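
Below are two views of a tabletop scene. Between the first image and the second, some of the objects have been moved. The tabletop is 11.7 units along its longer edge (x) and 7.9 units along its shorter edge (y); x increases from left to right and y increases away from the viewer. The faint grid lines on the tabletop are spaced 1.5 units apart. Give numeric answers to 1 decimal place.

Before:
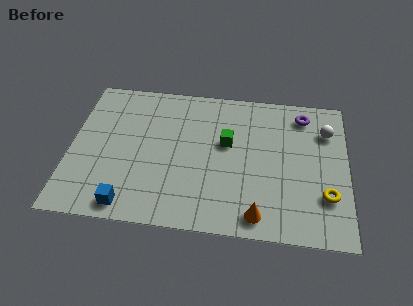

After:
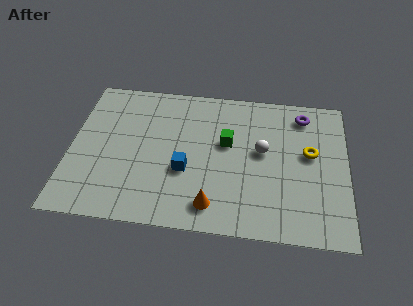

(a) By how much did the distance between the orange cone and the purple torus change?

+0.6

The distance was about 5.9 in the first image and 6.5 in the second, so they moved 0.6 units further apart.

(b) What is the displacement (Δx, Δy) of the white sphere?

(-2.7, -1.4)

The white sphere was at about (10.8, 5.8) and moved to about (8.1, 4.4).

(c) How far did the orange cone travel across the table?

1.9

From (8.0, 1.0) to (6.1, 1.3), the orange cone covered √(1.9² + 0.3²) ≈ 1.9 units.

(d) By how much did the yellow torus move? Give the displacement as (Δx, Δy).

(-0.7, 2.2)

The yellow torus was at about (10.8, 2.3) and moved to about (10.1, 4.5).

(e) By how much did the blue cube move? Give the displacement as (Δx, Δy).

(2.3, 2.1)

The blue cube started near (2.6, 0.9) and ended near (4.9, 3.0).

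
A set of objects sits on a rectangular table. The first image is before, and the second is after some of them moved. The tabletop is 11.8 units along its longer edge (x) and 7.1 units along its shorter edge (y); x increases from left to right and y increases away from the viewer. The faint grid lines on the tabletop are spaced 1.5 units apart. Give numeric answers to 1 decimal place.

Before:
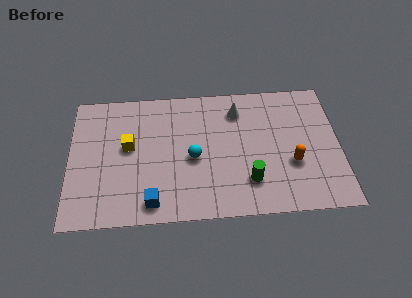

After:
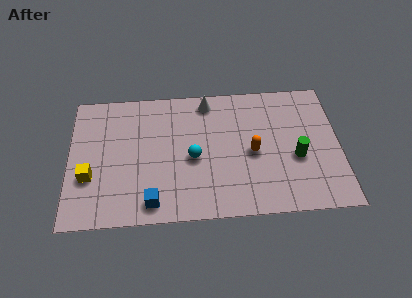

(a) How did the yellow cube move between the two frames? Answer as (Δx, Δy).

(-1.7, -1.5)

From the two frames, the yellow cube sits at roughly (2.6, 4.0) before and (0.9, 2.5) after.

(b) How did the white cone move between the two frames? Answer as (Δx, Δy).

(-1.3, 0.6)

The white cone started near (7.4, 5.6) and ended near (6.1, 6.2).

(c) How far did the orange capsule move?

1.8

From (9.7, 2.6) to (8.0, 3.3), the orange capsule covered √(1.7² + 0.7²) ≈ 1.8 units.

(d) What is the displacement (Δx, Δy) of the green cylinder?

(2.1, 1.1)

The green cylinder was at about (7.8, 1.8) and moved to about (9.9, 2.9).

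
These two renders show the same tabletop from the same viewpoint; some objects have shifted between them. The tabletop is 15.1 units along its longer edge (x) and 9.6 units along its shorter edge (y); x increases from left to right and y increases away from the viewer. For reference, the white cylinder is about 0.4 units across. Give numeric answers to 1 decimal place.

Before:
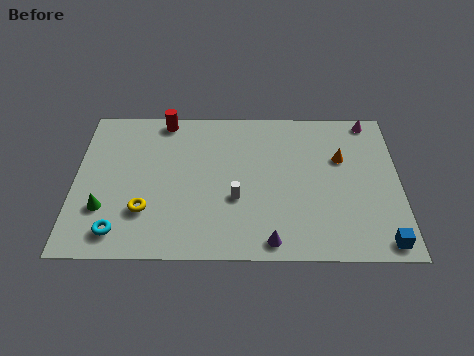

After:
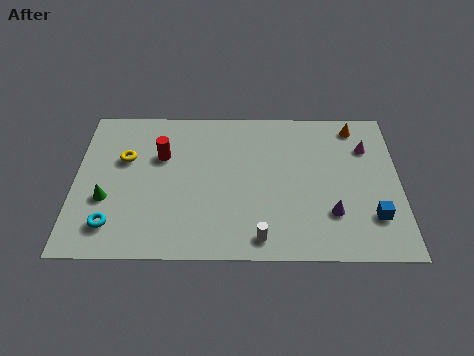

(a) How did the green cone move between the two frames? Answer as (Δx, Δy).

(0.1, 0.6)

The green cone started near (1.4, 2.9) and ended near (1.5, 3.5).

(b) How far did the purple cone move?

3.3

From (9.1, 1.0) to (11.9, 2.7), the purple cone covered √(2.8² + 1.7²) ≈ 3.3 units.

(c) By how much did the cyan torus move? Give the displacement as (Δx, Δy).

(-0.3, 0.4)

The cyan torus started near (2.1, 1.5) and ended near (1.8, 1.9).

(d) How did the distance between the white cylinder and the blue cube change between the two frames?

-1.8

Before: roughly 7.2 units apart; after: 5.4. That's 1.8 units closer together.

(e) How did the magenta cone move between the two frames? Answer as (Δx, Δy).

(-0.2, -1.8)

From the two frames, the magenta cone sits at roughly (13.8, 8.7) before and (13.6, 6.9) after.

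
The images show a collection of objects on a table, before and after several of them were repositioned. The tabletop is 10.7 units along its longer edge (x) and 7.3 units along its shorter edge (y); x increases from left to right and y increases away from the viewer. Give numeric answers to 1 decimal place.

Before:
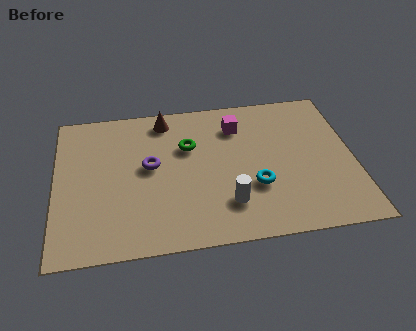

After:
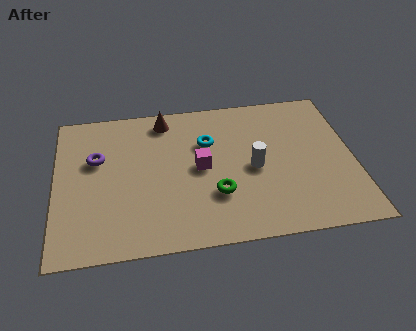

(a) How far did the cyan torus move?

2.9

The cyan torus was near (7.1, 2.5) before and (5.5, 4.9) after, so it travelled √(1.6² + 2.4²) ≈ 2.9 units.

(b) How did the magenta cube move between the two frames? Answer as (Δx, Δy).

(-1.4, -1.9)

The magenta cube was at about (6.6, 5.6) and moved to about (5.2, 3.7).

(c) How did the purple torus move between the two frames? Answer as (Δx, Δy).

(-1.9, 0.6)

From the two frames, the purple torus sits at roughly (3.4, 4.0) before and (1.5, 4.6) after.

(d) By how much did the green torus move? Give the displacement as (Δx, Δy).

(0.9, -2.5)

The green torus was at about (4.8, 4.8) and moved to about (5.7, 2.3).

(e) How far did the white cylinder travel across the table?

1.9

The white cylinder moved from about (6.1, 1.8) to (7.1, 3.4), a distance of √(1.0² + 1.6²) ≈ 1.9.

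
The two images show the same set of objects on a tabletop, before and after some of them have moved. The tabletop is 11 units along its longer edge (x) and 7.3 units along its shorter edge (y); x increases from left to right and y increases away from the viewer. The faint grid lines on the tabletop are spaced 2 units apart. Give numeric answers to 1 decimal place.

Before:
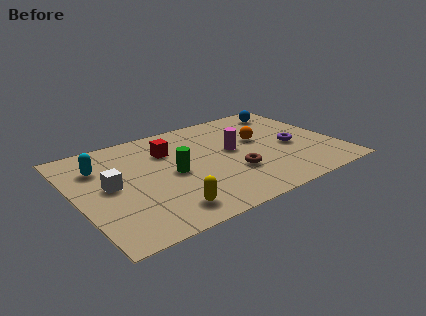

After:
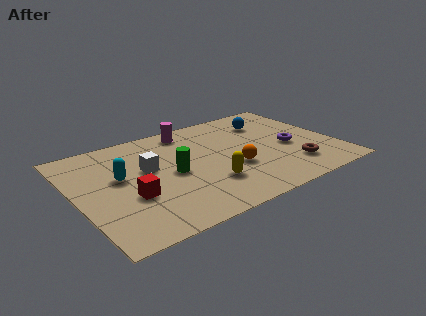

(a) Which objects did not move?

the green cylinder and the purple torus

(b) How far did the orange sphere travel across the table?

2.1

The orange sphere was near (7.9, 4.3) before and (6.5, 2.7) after, so it travelled √(1.4² + 1.6²) ≈ 2.1 units.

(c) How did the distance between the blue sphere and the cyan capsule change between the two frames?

-1.6

The distance was about 8.4 in the first image and 6.8 in the second, so they moved 1.6 units closer together.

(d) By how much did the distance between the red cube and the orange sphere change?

+0.5

They were about 3.9 units apart before and 4.4 after — 0.5 units further apart.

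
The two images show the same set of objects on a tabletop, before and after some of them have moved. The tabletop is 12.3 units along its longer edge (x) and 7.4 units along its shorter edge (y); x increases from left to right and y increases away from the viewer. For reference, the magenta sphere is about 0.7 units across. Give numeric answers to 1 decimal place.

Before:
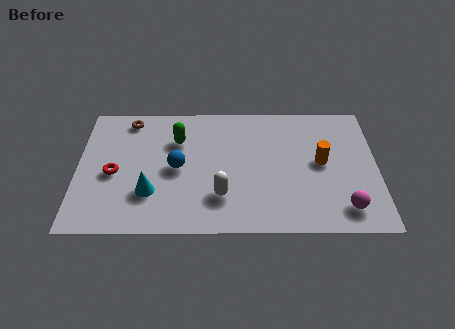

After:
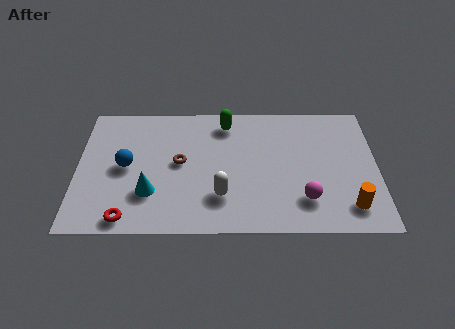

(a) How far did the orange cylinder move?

2.7

The orange cylinder was near (10.0, 3.9) before and (11.1, 1.4) after, so it travelled √(1.1² + 2.5²) ≈ 2.7 units.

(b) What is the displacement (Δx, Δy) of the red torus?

(0.6, -2.5)

The red torus was at about (1.5, 3.3) and moved to about (2.1, 0.8).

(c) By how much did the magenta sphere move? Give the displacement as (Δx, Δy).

(-1.6, 0.5)

The magenta sphere started near (10.9, 1.3) and ended near (9.3, 1.8).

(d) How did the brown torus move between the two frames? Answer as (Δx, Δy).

(2.1, -2.5)

The brown torus started near (2.1, 6.4) and ended near (4.2, 3.9).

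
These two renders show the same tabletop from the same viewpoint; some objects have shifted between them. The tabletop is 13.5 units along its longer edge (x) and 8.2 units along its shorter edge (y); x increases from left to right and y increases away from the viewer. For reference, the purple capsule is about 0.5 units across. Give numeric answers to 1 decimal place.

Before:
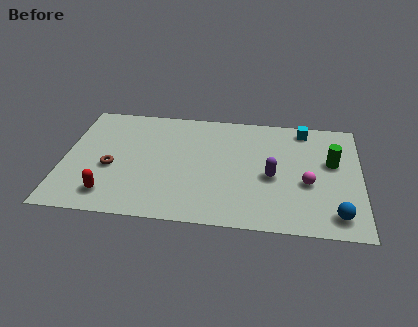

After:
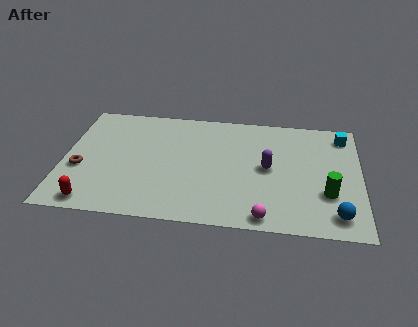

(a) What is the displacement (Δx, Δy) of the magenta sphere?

(-1.9, -2.5)

From the two frames, the magenta sphere sits at roughly (11.1, 3.3) before and (9.2, 0.8) after.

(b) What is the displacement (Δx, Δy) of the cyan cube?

(1.8, -0.3)

The cyan cube started near (10.9, 7.2) and ended near (12.7, 6.9).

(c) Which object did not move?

the blue sphere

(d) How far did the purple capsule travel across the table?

0.6

From (9.5, 3.6) to (9.3, 4.2), the purple capsule covered √(0.2² + 0.6²) ≈ 0.6 units.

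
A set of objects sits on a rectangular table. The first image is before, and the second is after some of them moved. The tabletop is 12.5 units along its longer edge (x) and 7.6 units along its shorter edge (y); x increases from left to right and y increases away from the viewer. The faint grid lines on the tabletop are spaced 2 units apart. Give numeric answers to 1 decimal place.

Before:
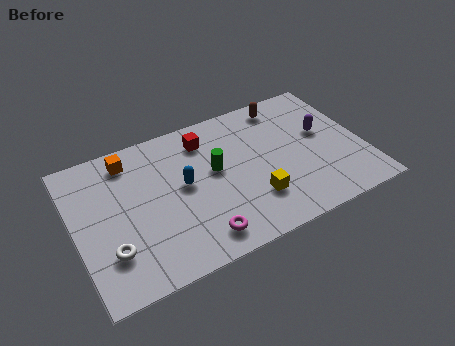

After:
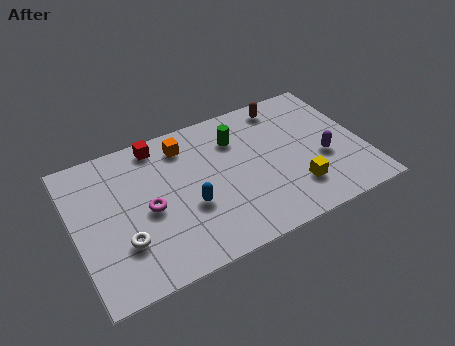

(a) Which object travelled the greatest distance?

the magenta torus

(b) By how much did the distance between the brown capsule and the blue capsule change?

+0.6

The distance was about 5.4 in the first image and 6.0 in the second, so they moved 0.6 units further apart.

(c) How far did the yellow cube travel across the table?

1.8

The yellow cube moved from about (7.5, 2.1) to (9.3, 1.9), a distance of √(1.8² + 0.2²) ≈ 1.8.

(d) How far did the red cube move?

2.1

The red cube moved from about (5.9, 6.1) to (3.9, 6.7), a distance of √(2.0² + 0.6²) ≈ 2.1.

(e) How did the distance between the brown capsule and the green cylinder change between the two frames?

-1.6

Before: roughly 4.1 units apart; after: 2.5. That's 1.6 units closer together.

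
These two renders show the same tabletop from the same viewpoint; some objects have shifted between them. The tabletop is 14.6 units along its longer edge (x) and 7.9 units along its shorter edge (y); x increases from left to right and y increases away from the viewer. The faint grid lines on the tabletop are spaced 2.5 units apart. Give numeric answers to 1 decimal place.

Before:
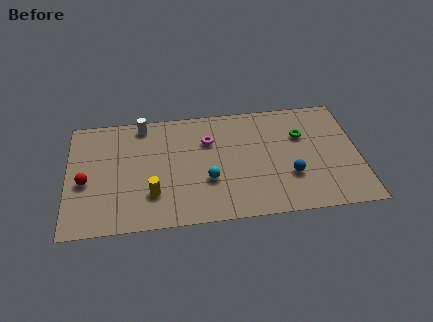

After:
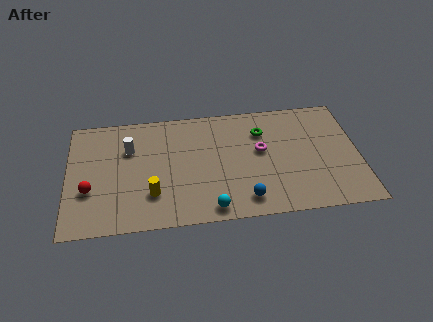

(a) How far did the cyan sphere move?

1.9

The cyan sphere was near (7.0, 2.8) before and (7.1, 0.9) after, so it travelled √(0.1² + 1.9²) ≈ 1.9 units.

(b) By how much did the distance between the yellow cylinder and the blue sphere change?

-2.2

The distance was about 6.9 in the first image and 4.7 in the second, so they moved 2.2 units closer together.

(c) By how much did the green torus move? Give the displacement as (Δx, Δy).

(-2.0, 0.5)

The green torus was at about (11.8, 5.3) and moved to about (9.8, 5.8).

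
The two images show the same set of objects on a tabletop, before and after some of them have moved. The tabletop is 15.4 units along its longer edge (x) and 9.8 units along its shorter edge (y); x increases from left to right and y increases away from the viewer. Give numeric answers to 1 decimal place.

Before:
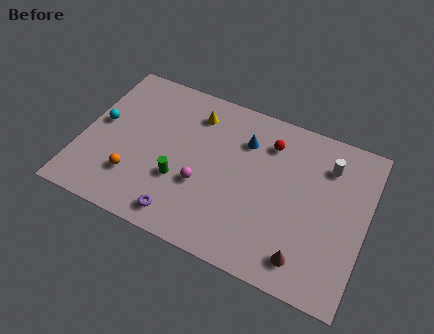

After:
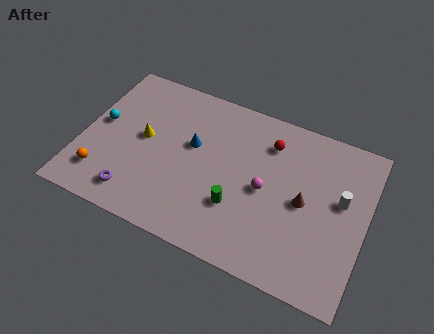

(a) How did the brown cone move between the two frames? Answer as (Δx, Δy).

(-0.4, 3.2)

From the two frames, the brown cone sits at roughly (12.5, 1.6) before and (12.1, 4.8) after.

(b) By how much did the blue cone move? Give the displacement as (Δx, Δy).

(-2.7, -1.4)

From the two frames, the blue cone sits at roughly (8.6, 7.2) before and (5.9, 5.8) after.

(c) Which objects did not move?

the red sphere and the cyan sphere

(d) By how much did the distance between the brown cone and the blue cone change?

-0.5

The distance was about 6.8 in the first image and 6.3 in the second, so they moved 0.5 units closer together.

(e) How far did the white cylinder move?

2.0

From (13.1, 7.5) to (14.0, 5.7), the white cylinder covered √(0.9² + 1.8²) ≈ 2.0 units.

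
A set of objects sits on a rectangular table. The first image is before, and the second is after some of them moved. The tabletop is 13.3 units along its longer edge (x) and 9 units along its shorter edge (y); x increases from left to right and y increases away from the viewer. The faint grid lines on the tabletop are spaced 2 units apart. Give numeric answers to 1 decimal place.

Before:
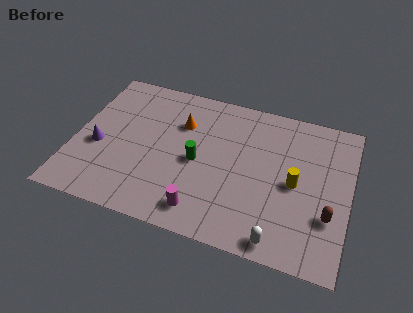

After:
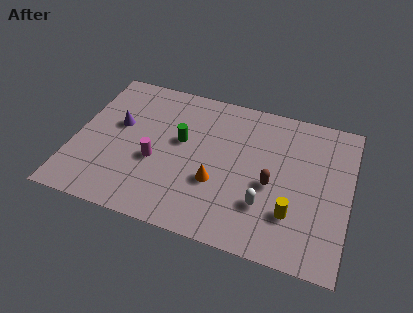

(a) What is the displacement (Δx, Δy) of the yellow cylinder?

(0.0, -1.8)

From the two frames, the yellow cylinder sits at roughly (10.7, 4.3) before and (10.7, 2.5) after.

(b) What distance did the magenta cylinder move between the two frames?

3.3

The magenta cylinder was near (6.5, 1.4) before and (4.0, 3.6) after, so it travelled √(2.5² + 2.2²) ≈ 3.3 units.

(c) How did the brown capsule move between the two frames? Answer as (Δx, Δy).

(-2.8, 1.0)

The brown capsule started near (12.4, 2.9) and ended near (9.6, 3.9).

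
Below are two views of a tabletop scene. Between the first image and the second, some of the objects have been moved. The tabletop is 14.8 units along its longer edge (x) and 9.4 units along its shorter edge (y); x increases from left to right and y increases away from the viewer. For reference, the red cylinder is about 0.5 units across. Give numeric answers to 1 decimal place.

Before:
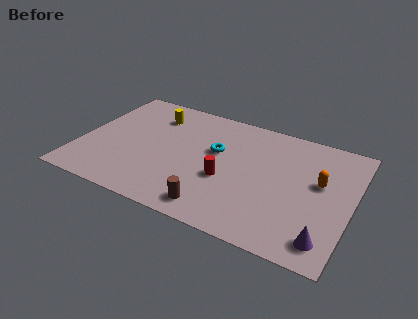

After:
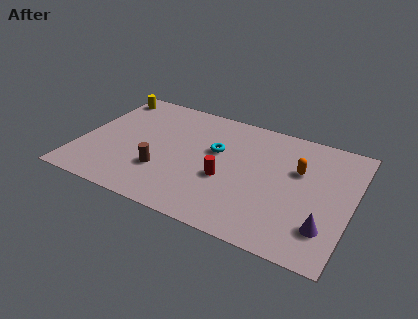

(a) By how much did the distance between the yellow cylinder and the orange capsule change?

+1.6

They were about 9.6 units apart before and 11.2 after — 1.6 units further apart.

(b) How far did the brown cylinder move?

3.5

The brown cylinder was near (7.8, 1.3) before and (4.7, 2.9) after, so it travelled √(3.1² + 1.6²) ≈ 3.5 units.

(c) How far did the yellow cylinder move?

2.9

From (3.6, 7.3) to (0.8, 8.1), the yellow cylinder covered √(2.8² + 0.8²) ≈ 2.9 units.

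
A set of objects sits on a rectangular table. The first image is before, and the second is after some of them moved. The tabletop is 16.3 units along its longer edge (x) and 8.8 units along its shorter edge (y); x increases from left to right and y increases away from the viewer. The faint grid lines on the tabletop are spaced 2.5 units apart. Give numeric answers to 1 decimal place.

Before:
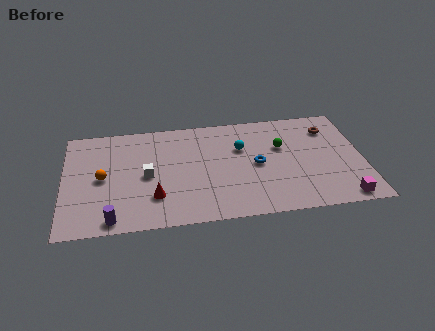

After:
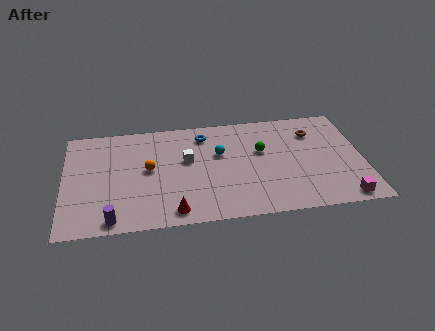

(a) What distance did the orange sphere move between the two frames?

2.5

The orange sphere moved from about (2.1, 4.3) to (4.6, 4.7), a distance of √(2.5² + 0.4²) ≈ 2.5.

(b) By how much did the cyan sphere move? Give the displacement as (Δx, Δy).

(-1.2, -0.3)

The cyan sphere was at about (9.7, 5.8) and moved to about (8.5, 5.5).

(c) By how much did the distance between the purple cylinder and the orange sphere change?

+0.9

They were about 3.4 units apart before and 4.3 after — 0.9 units further apart.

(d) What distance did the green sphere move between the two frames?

1.1

The green sphere was near (11.9, 5.6) before and (10.8, 5.4) after, so it travelled √(1.1² + 0.2²) ≈ 1.1 units.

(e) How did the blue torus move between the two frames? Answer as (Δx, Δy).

(-2.8, 2.9)

The blue torus was at about (10.5, 4.3) and moved to about (7.7, 7.2).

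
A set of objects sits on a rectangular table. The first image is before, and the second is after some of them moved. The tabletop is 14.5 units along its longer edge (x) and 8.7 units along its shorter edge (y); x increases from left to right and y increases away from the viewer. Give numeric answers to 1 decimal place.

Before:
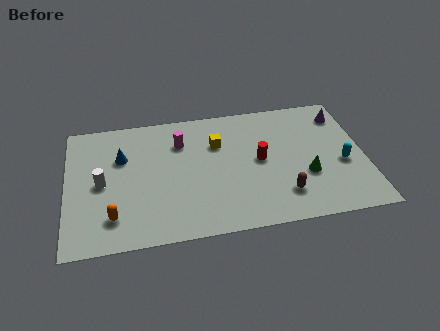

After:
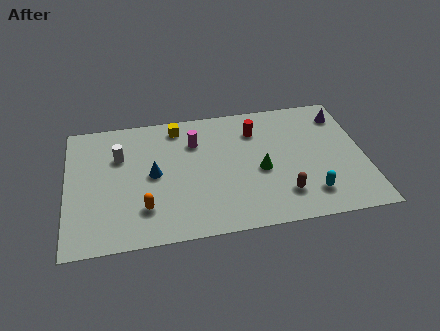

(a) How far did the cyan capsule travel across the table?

2.5

From (13.4, 3.6) to (11.7, 1.8), the cyan capsule covered √(1.7² + 1.8²) ≈ 2.5 units.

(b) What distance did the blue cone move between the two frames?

2.1

From (2.7, 5.8) to (4.2, 4.4), the blue cone covered √(1.5² + 1.4²) ≈ 2.1 units.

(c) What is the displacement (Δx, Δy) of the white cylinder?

(0.9, 1.7)

The white cylinder started near (1.7, 4.2) and ended near (2.6, 5.9).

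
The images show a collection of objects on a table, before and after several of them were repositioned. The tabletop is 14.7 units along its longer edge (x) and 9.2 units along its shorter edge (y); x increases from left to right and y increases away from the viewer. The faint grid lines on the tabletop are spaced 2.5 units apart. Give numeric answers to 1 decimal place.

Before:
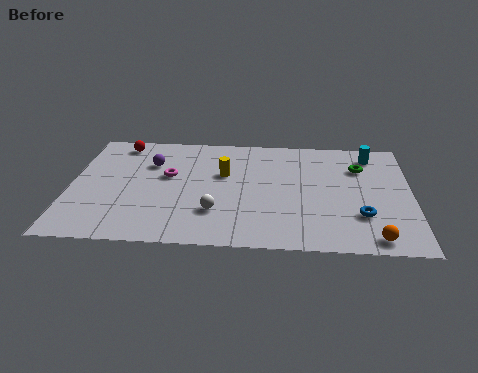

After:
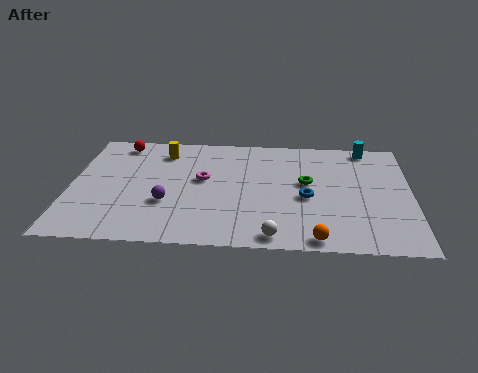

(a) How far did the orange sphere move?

2.4

The orange sphere moved from about (13.0, 1.0) to (10.6, 0.8), a distance of √(2.4² + 0.2²) ≈ 2.4.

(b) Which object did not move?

the red sphere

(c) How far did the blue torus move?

2.6

The blue torus was near (12.5, 2.7) before and (10.2, 4.0) after, so it travelled √(2.3² + 1.3²) ≈ 2.6 units.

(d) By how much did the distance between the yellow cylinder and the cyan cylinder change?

+2.2

Before: roughly 6.7 units apart; after: 8.9. That's 2.2 units further apart.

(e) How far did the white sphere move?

3.0

From (6.3, 2.6) to (8.8, 0.9), the white sphere covered √(2.5² + 1.7²) ≈ 3.0 units.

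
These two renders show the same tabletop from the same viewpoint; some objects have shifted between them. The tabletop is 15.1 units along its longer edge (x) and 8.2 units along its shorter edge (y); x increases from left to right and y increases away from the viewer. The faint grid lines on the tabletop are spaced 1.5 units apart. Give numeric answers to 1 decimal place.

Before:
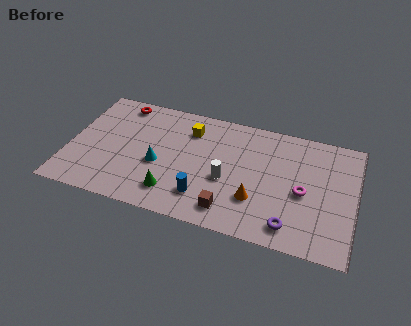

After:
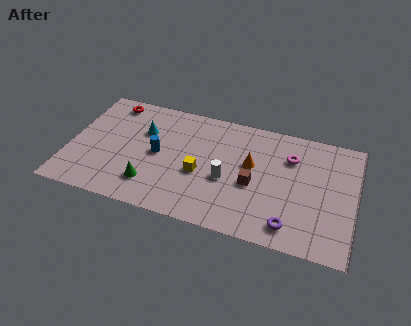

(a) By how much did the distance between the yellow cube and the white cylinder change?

-2.2

Before: roughly 3.6 units apart; after: 1.4. That's 2.2 units closer together.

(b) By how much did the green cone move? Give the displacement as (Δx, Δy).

(-1.2, 0.2)

The green cone was at about (5.7, 1.7) and moved to about (4.5, 1.9).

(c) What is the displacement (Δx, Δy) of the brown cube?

(1.1, 2.1)

The brown cube was at about (8.7, 1.4) and moved to about (9.8, 3.5).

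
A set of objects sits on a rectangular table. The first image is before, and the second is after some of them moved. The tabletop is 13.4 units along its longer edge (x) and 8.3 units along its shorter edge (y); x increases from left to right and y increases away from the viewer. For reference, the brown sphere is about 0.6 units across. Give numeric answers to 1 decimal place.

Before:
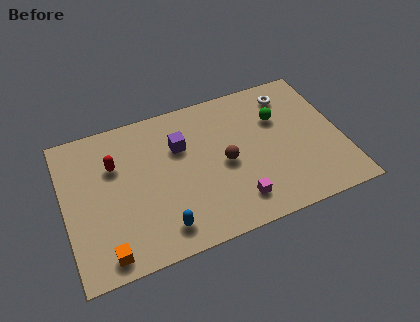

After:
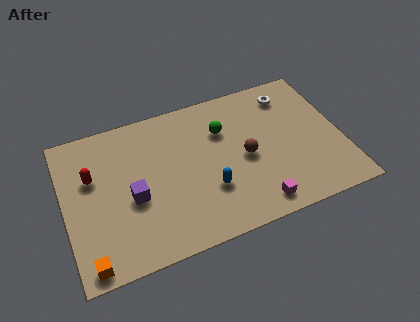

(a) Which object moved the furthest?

the purple cube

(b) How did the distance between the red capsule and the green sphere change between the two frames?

-1.6

Before: roughly 8.0 units apart; after: 6.4. That's 1.6 units closer together.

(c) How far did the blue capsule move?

2.7

The blue capsule moved from about (4.4, 1.4) to (6.8, 2.7), a distance of √(2.4² + 1.3²) ≈ 2.7.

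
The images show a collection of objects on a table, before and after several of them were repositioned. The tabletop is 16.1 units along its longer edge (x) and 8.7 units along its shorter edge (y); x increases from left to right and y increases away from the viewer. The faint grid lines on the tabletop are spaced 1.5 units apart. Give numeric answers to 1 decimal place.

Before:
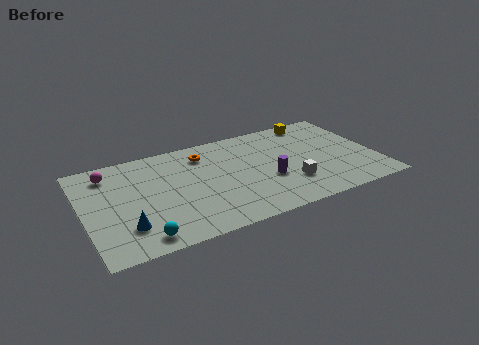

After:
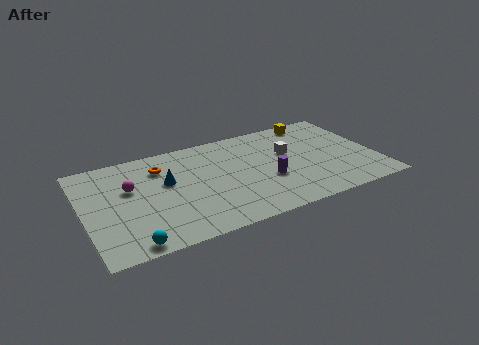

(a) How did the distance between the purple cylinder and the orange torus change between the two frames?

+1.7

Before: roughly 4.8 units apart; after: 6.5. That's 1.7 units further apart.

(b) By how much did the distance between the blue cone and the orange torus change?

-5.2

Before: roughly 6.6 units apart; after: 1.4. That's 5.2 units closer together.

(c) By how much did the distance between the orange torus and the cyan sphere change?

-0.8

The distance was about 7.0 in the first image and 6.2 in the second, so they moved 0.8 units closer together.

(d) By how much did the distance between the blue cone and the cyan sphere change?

+3.7

Before: roughly 1.3 units apart; after: 5.0. That's 3.7 units further apart.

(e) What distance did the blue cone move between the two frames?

3.9

From (2.1, 2.2) to (4.6, 5.2), the blue cone covered √(2.5² + 3.0²) ≈ 3.9 units.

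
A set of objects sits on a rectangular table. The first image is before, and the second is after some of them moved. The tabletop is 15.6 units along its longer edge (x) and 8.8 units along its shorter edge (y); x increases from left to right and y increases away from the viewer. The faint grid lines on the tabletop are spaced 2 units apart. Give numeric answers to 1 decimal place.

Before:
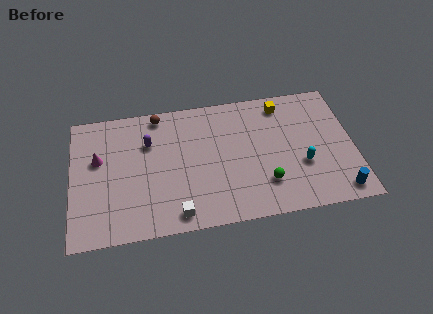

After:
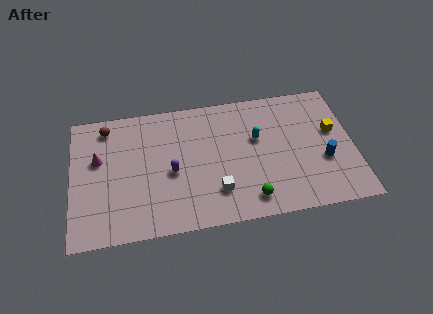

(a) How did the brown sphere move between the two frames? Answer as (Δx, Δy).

(-2.9, -0.4)

The brown sphere was at about (4.9, 7.9) and moved to about (2.0, 7.5).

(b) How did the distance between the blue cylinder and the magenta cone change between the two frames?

-1.2

The distance was about 13.8 in the first image and 12.6 in the second, so they moved 1.2 units closer together.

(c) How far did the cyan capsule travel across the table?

3.3

The cyan capsule moved from about (12.7, 3.2) to (10.3, 5.4), a distance of √(2.4² + 2.2²) ≈ 3.3.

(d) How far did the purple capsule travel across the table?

2.5

From (4.3, 6.1) to (5.5, 3.9), the purple capsule covered √(1.2² + 2.2²) ≈ 2.5 units.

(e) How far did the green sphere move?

1.3

The green sphere moved from about (10.6, 2.3) to (9.7, 1.4), a distance of √(0.9² + 0.9²) ≈ 1.3.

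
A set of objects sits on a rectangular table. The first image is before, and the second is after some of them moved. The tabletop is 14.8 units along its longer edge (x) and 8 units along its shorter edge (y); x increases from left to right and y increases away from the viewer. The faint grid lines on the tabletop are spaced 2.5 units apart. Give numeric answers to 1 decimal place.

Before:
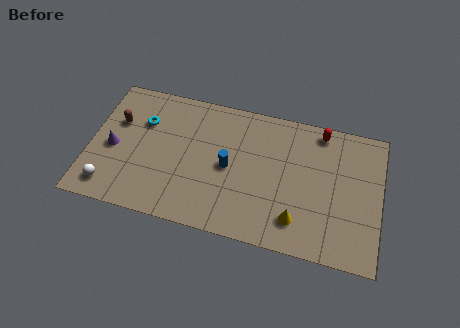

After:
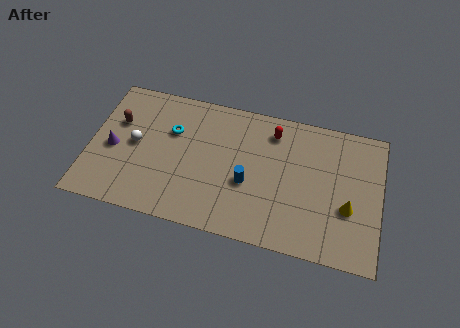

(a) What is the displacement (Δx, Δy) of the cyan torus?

(1.5, -0.2)

From the two frames, the cyan torus sits at roughly (2.6, 5.5) before and (4.1, 5.3) after.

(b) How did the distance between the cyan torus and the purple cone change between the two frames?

+1.0

Before: roughly 2.4 units apart; after: 3.4. That's 1.0 units further apart.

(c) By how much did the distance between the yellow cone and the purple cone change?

+2.3

Before: roughly 9.7 units apart; after: 12.0. That's 2.3 units further apart.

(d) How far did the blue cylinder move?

1.2

The blue cylinder moved from about (7.1, 3.9) to (8.1, 3.2), a distance of √(1.0² + 0.7²) ≈ 1.2.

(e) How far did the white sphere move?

3.0

The white sphere was near (1.2, 1.3) before and (2.3, 4.1) after, so it travelled √(1.1² + 2.8²) ≈ 3.0 units.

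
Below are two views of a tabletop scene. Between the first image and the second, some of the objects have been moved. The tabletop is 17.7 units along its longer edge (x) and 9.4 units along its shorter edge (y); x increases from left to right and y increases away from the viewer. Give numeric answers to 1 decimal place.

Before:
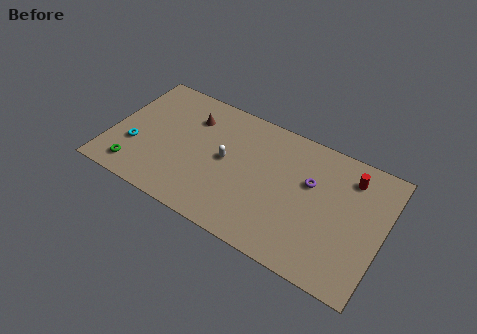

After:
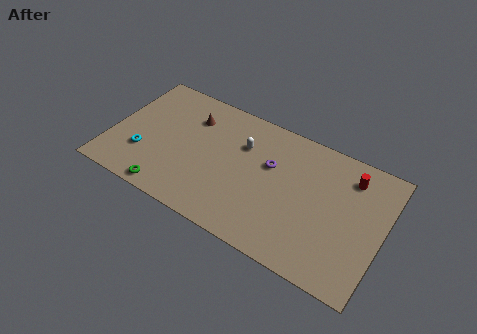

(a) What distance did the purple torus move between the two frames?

2.6

From (12.9, 5.9) to (10.3, 5.9), the purple torus covered √(2.6² + 0.0²) ≈ 2.6 units.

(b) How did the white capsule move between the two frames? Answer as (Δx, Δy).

(0.9, 1.6)

From the two frames, the white capsule sits at roughly (7.5, 4.9) before and (8.4, 6.5) after.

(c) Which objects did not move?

the brown cone and the red cylinder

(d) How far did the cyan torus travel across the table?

0.7

The cyan torus moved from about (1.7, 3.2) to (2.3, 2.9), a distance of √(0.6² + 0.3²) ≈ 0.7.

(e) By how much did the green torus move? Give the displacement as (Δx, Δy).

(2.3, -0.6)

The green torus started near (2.0, 1.5) and ended near (4.3, 0.9).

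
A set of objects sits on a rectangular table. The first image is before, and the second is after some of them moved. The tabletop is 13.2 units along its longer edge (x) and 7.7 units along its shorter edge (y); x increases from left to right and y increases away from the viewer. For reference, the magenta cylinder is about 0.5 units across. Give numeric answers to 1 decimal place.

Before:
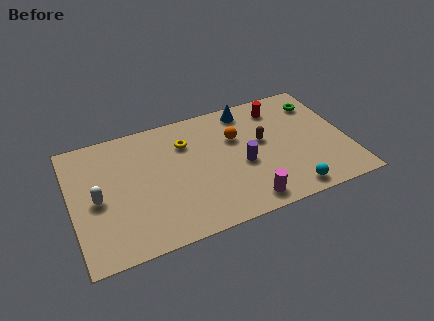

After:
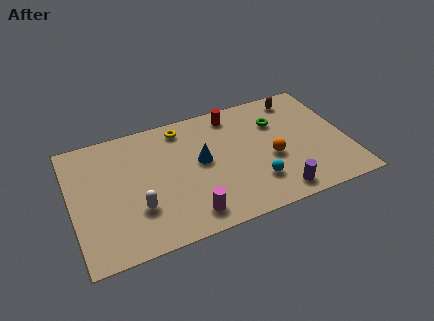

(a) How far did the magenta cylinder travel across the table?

2.7

The magenta cylinder was near (8.0, 1.0) before and (5.3, 1.2) after, so it travelled √(2.7² + 0.2²) ≈ 2.7 units.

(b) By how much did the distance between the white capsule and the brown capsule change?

+1.2

The distance was about 8.0 in the first image and 9.2 in the second, so they moved 1.2 units further apart.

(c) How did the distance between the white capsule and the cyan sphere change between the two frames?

-3.7

They were about 9.3 units apart before and 5.6 after — 3.7 units closer together.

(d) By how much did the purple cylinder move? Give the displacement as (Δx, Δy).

(1.4, -2.3)

From the two frames, the purple cylinder sits at roughly (8.1, 3.3) before and (9.5, 1.0) after.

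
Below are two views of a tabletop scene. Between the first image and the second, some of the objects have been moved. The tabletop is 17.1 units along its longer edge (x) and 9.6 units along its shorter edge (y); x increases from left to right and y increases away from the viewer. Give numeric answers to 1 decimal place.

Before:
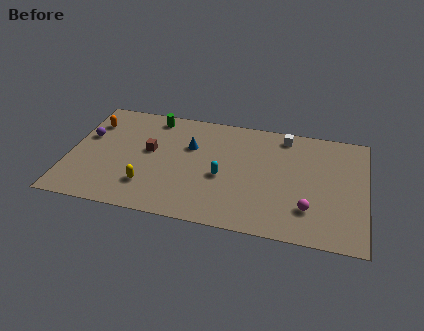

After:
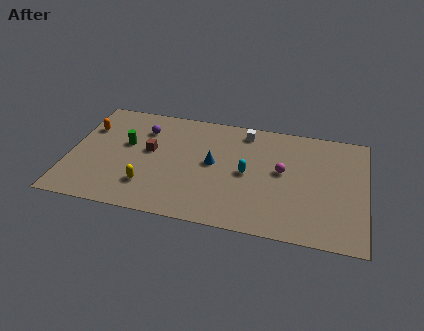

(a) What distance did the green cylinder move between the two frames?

3.0

From (4.6, 8.4) to (3.2, 5.7), the green cylinder covered √(1.4² + 2.7²) ≈ 3.0 units.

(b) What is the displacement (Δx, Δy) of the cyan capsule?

(1.4, 0.6)

The cyan capsule started near (8.9, 4.1) and ended near (10.3, 4.7).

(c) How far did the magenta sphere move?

3.2

The magenta sphere moved from about (13.9, 2.5) to (12.3, 5.3), a distance of √(1.6² + 2.8²) ≈ 3.2.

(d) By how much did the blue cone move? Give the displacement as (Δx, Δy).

(1.4, -1.2)

The blue cone was at about (6.9, 6.3) and moved to about (8.3, 5.1).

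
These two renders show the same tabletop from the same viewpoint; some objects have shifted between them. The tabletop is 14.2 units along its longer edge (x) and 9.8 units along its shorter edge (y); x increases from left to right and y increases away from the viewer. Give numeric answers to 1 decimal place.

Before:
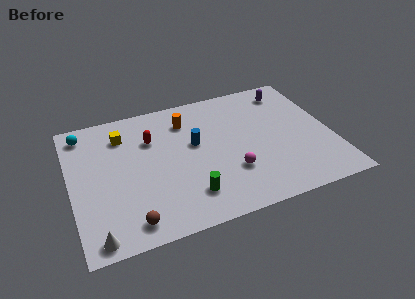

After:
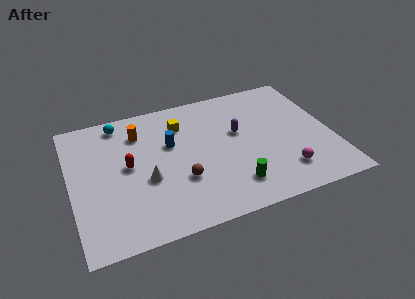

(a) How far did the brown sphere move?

3.5

From (2.9, 1.3) to (5.8, 3.3), the brown sphere covered √(2.9² + 2.0²) ≈ 3.5 units.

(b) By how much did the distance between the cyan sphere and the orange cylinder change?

-4.2

Before: roughly 5.7 units apart; after: 1.5. That's 4.2 units closer together.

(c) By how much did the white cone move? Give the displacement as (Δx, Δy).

(2.9, 3.0)

The white cone started near (1.1, 0.9) and ended near (4.0, 3.9).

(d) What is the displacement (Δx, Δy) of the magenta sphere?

(2.8, -0.9)

From the two frames, the magenta sphere sits at roughly (8.5, 3.0) before and (11.3, 2.1) after.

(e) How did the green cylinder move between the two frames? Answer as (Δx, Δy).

(2.4, -0.1)

The green cylinder was at about (6.1, 2.1) and moved to about (8.5, 2.0).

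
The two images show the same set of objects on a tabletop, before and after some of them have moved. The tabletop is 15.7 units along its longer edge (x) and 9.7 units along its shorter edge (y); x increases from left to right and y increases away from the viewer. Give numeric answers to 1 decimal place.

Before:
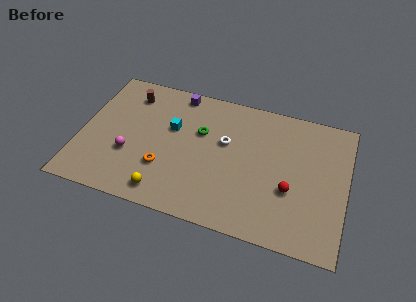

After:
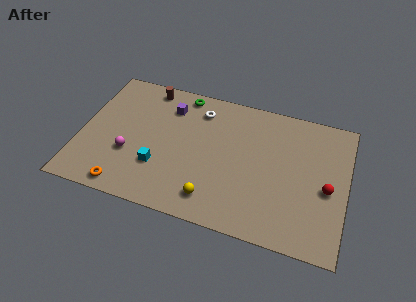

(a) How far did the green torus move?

2.8

From (7.0, 6.2) to (5.7, 8.7), the green torus covered √(1.3² + 2.5²) ≈ 2.8 units.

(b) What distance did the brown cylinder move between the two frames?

1.3

The brown cylinder was near (2.6, 7.8) before and (3.6, 8.6) after, so it travelled √(1.0² + 0.8²) ≈ 1.3 units.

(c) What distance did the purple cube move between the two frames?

1.3

The purple cube moved from about (5.4, 8.7) to (5.0, 7.5), a distance of √(0.4² + 1.2²) ≈ 1.3.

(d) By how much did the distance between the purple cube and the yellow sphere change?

-0.8

Before: roughly 7.4 units apart; after: 6.6. That's 0.8 units closer together.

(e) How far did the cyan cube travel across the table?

3.0

The cyan cube moved from about (5.3, 6.0) to (4.8, 3.0), a distance of √(0.5² + 3.0²) ≈ 3.0.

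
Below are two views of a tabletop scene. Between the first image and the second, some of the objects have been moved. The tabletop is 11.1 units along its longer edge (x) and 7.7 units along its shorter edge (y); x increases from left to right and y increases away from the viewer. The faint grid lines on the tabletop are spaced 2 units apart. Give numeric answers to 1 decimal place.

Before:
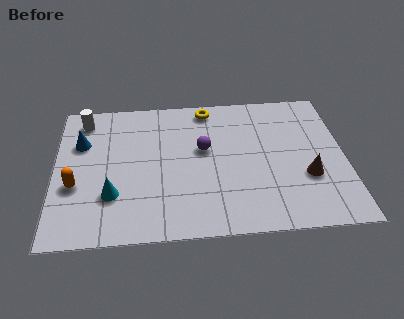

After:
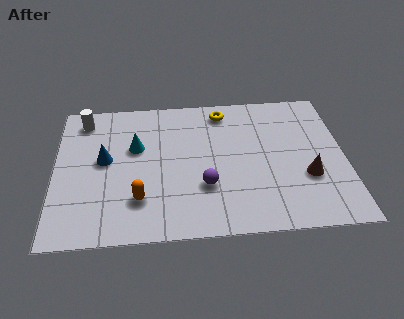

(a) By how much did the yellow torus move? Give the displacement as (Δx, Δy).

(0.6, -0.2)

The yellow torus was at about (5.9, 6.8) and moved to about (6.5, 6.6).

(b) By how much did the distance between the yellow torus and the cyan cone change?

-2.0

They were about 5.8 units apart before and 3.8 after — 2.0 units closer together.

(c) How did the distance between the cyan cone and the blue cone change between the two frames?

-1.8

They were about 3.1 units apart before and 1.3 after — 1.8 units closer together.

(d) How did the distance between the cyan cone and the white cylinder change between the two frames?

-1.7

Before: roughly 4.3 units apart; after: 2.6. That's 1.7 units closer together.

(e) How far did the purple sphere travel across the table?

2.0

From (5.7, 4.5) to (5.7, 2.5), the purple sphere covered √(0.0² + 2.0²) ≈ 2.0 units.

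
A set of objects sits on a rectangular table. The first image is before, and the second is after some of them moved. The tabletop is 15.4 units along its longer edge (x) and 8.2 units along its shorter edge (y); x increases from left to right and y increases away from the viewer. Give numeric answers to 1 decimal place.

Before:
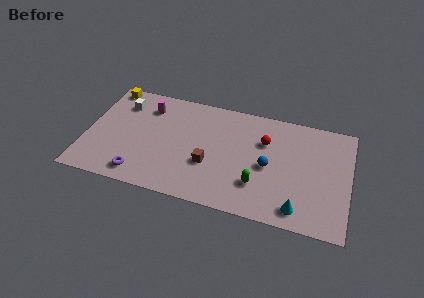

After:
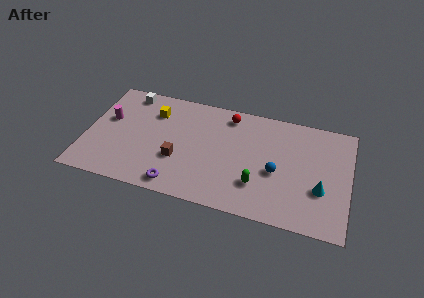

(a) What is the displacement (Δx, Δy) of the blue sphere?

(0.5, -0.3)

From the two frames, the blue sphere sits at roughly (10.7, 3.8) before and (11.2, 3.5) after.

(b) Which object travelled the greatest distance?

the yellow cube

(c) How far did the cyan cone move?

2.1

The cyan cone was near (12.6, 1.2) before and (13.8, 2.9) after, so it travelled √(1.2² + 1.7²) ≈ 2.1 units.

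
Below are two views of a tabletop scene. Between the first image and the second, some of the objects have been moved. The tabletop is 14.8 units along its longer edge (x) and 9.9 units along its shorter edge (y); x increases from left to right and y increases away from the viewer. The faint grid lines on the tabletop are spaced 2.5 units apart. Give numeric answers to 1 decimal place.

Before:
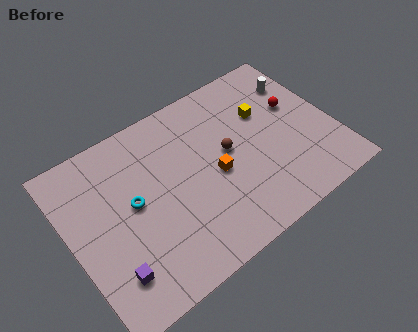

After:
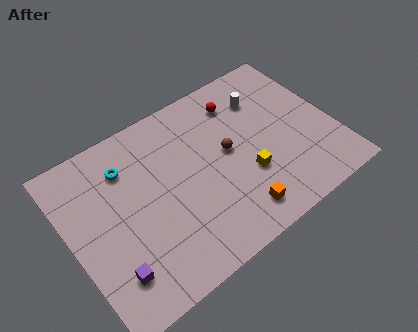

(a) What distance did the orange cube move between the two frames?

2.9

From (8.0, 4.4) to (8.6, 1.6), the orange cube covered √(0.6² + 2.8²) ≈ 2.9 units.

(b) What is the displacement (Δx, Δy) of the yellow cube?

(-1.7, -3.1)

The yellow cube started near (11.3, 6.5) and ended near (9.6, 3.4).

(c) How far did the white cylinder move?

2.1

The white cylinder moved from about (13.5, 7.4) to (11.4, 7.4), a distance of √(2.1² + 0.0²) ≈ 2.1.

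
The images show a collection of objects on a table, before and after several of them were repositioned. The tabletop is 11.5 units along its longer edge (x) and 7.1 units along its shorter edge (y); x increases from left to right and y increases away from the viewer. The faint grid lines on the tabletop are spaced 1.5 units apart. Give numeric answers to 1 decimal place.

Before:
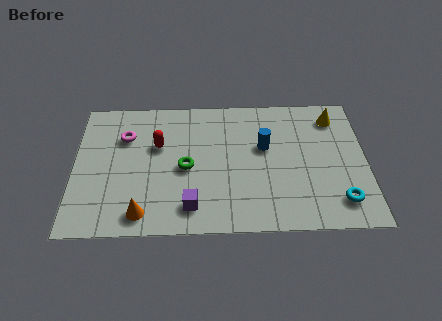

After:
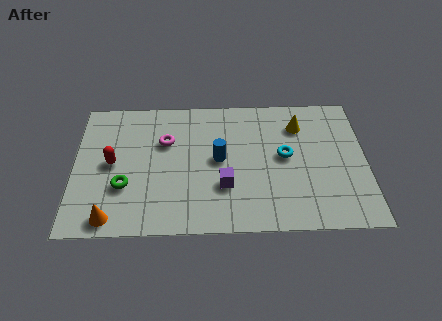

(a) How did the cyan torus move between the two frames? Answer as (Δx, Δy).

(-2.1, 2.4)

From the two frames, the cyan torus sits at roughly (10.4, 1.4) before and (8.3, 3.8) after.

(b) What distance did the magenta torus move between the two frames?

1.6

From (2.0, 5.0) to (3.6, 4.7), the magenta torus covered √(1.6² + 0.3²) ≈ 1.6 units.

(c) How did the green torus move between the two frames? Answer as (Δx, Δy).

(-2.4, -0.9)

The green torus started near (4.4, 3.3) and ended near (2.0, 2.4).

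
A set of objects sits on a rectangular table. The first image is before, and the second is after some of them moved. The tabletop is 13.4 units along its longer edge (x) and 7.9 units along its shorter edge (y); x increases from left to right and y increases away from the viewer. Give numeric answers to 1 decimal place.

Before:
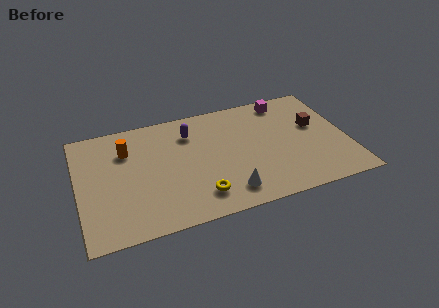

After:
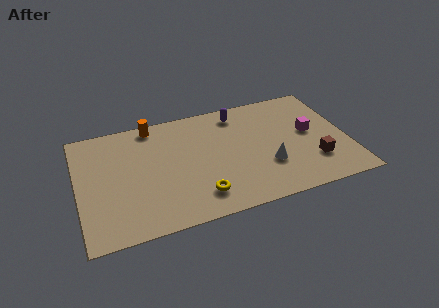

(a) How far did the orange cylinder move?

2.0

The orange cylinder moved from about (2.5, 5.7) to (3.9, 7.1), a distance of √(1.4² + 1.4²) ≈ 2.0.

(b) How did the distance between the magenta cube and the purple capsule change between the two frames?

-0.8

The distance was about 5.0 in the first image and 4.2 in the second, so they moved 0.8 units closer together.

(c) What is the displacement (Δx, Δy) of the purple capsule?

(2.5, 0.7)

The purple capsule started near (5.7, 6.0) and ended near (8.2, 6.7).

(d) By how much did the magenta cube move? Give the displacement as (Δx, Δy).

(1.0, -2.6)

The magenta cube started near (10.6, 6.9) and ended near (11.6, 4.3).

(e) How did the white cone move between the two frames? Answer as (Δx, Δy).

(2.1, 1.2)

The white cone was at about (7.2, 1.4) and moved to about (9.3, 2.6).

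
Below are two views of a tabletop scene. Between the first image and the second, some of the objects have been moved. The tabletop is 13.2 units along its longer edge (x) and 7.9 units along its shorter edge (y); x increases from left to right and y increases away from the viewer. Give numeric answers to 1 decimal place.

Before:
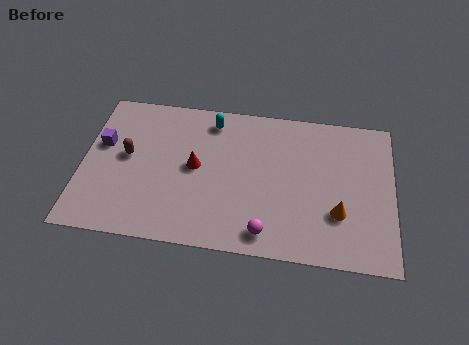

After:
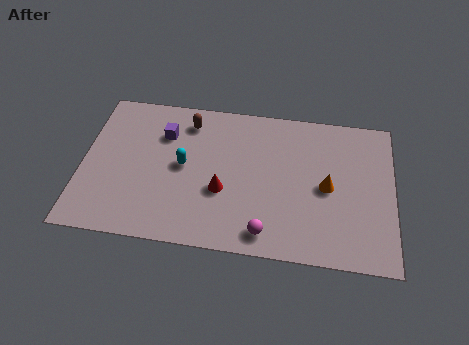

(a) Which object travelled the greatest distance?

the brown capsule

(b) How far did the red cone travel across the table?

1.6

The red cone moved from about (4.8, 4.1) to (6.0, 3.0), a distance of √(1.2² + 1.1²) ≈ 1.6.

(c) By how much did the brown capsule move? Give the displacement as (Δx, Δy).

(2.5, 2.2)

From the two frames, the brown capsule sits at roughly (1.9, 4.3) before and (4.4, 6.5) after.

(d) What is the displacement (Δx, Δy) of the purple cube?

(2.6, 0.9)

The purple cube started near (0.8, 4.8) and ended near (3.4, 5.7).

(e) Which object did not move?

the magenta sphere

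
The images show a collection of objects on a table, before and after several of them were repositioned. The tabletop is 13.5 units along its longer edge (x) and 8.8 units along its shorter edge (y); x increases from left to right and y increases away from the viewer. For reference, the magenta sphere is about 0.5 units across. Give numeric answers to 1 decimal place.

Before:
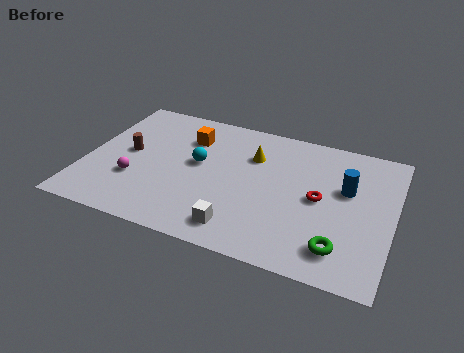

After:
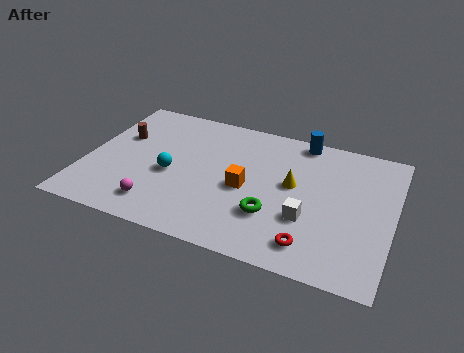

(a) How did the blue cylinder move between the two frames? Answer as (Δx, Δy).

(-2.2, 2.6)

From the two frames, the blue cylinder sits at roughly (11.4, 5.4) before and (9.2, 8.0) after.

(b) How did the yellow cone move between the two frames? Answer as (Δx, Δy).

(1.9, -1.3)

The yellow cone started near (7.2, 6.2) and ended near (9.1, 4.9).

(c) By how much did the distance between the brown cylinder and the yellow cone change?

+2.2

Before: roughly 5.6 units apart; after: 7.8. That's 2.2 units further apart.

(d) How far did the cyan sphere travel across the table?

1.6

From (4.9, 4.9) to (3.8, 3.8), the cyan sphere covered √(1.1² + 1.1²) ≈ 1.6 units.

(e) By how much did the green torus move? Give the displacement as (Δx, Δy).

(-3.0, 1.0)

The green torus started near (11.4, 1.7) and ended near (8.4, 2.7).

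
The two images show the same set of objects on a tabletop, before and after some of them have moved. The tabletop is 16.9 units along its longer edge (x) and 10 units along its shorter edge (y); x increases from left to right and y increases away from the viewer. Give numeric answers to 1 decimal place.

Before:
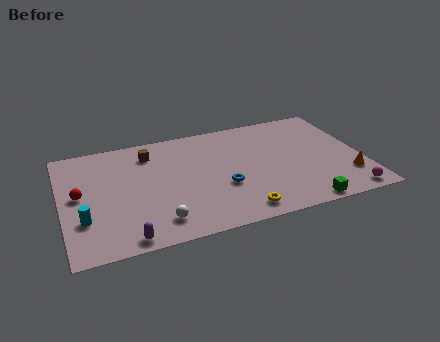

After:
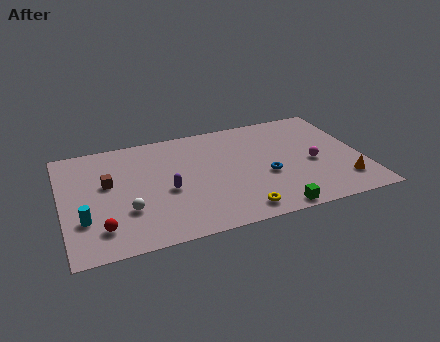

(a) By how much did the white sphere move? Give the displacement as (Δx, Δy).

(-1.6, 1.4)

The white sphere started near (5.1, 1.8) and ended near (3.5, 3.2).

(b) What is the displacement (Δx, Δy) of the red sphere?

(1.0, -3.2)

The red sphere was at about (1.0, 5.3) and moved to about (2.0, 2.1).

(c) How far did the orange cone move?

0.5

The orange cone moved from about (15.9, 2.6) to (15.6, 2.2), a distance of √(0.3² + 0.4²) ≈ 0.5.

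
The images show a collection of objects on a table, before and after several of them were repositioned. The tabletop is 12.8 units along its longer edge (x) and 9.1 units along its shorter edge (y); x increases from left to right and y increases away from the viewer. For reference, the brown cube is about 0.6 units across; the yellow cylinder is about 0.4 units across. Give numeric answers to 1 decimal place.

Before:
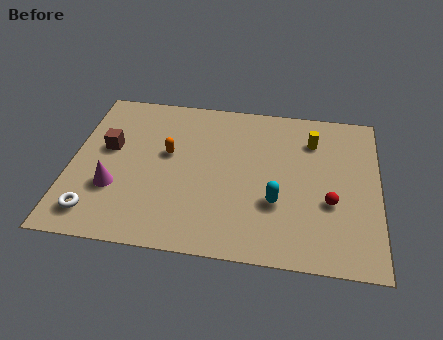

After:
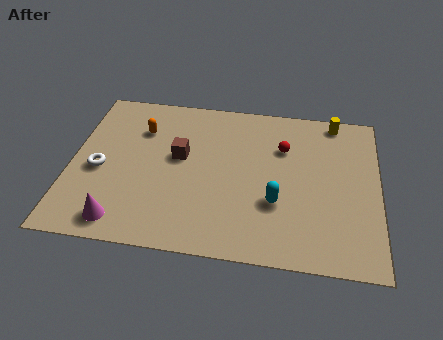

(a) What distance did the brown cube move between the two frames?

3.0

The brown cube moved from about (1.5, 5.3) to (4.5, 5.2), a distance of √(3.0² + 0.1²) ≈ 3.0.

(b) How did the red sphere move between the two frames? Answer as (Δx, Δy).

(-2.0, 2.9)

The red sphere started near (10.8, 3.4) and ended near (8.8, 6.3).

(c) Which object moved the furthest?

the red sphere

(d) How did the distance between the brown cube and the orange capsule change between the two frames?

-0.3

The distance was about 2.5 in the first image and 2.2 in the second, so they moved 0.3 units closer together.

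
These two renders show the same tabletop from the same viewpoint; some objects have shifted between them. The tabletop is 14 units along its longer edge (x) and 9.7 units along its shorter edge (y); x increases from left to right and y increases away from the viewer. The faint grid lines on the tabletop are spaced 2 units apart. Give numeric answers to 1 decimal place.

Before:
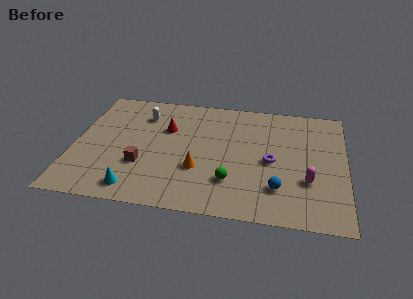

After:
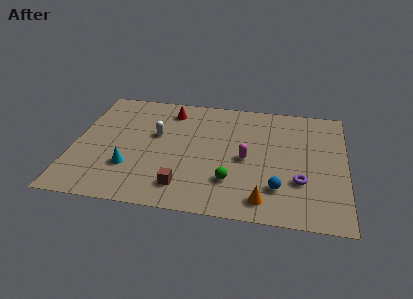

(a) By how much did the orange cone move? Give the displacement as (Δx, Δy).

(3.4, -1.9)

The orange cone started near (6.5, 3.3) and ended near (9.9, 1.4).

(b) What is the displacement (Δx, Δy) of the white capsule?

(0.8, -1.6)

The white capsule started near (3.4, 7.4) and ended near (4.2, 5.8).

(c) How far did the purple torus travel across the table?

2.1

The purple torus moved from about (10.2, 4.5) to (11.7, 3.1), a distance of √(1.5² + 1.4²) ≈ 2.1.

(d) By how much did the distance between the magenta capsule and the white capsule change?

-4.8

Before: roughly 9.7 units apart; after: 4.9. That's 4.8 units closer together.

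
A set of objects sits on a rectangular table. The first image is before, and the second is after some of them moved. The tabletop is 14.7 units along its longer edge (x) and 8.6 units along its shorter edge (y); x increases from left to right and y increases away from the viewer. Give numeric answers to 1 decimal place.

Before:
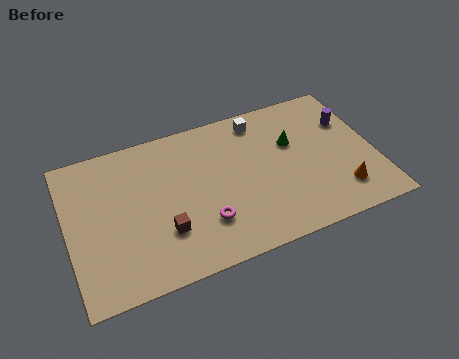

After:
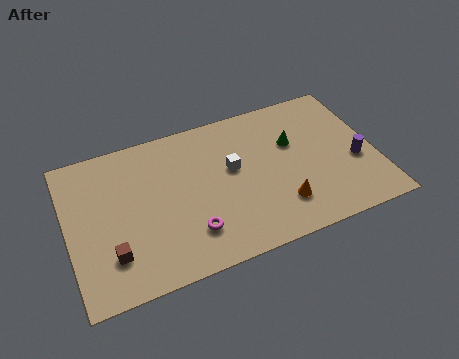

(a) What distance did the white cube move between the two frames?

2.9

From (9.5, 7.4) to (7.9, 5.0), the white cube covered √(1.6² + 2.4²) ≈ 2.9 units.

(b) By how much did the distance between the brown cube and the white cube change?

-0.4

They were about 7.0 units apart before and 6.6 after — 0.4 units closer together.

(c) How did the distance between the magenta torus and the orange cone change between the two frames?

-2.2

The distance was about 6.5 in the first image and 4.3 in the second, so they moved 2.2 units closer together.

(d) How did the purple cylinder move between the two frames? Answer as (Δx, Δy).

(0.0, -2.5)

The purple cylinder started near (13.7, 5.9) and ended near (13.7, 3.4).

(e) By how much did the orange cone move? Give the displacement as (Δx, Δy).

(-2.9, 0.2)

The orange cone started near (12.8, 1.9) and ended near (9.9, 2.1).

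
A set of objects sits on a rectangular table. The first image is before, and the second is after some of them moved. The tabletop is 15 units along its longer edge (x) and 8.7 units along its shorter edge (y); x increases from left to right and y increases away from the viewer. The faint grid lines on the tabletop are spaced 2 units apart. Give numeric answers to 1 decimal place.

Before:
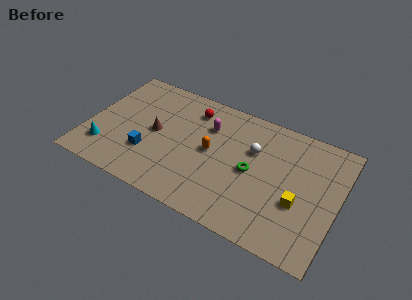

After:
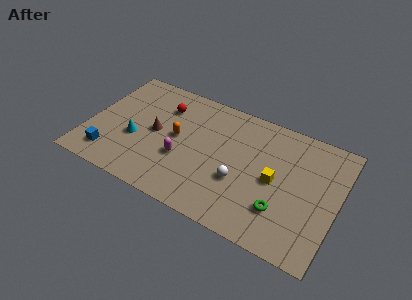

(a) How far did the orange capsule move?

2.1

The orange capsule moved from about (7.4, 4.5) to (5.3, 4.6), a distance of √(2.1² + 0.1²) ≈ 2.1.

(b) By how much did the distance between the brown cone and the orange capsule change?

-2.1

They were about 3.4 units apart before and 1.3 after — 2.1 units closer together.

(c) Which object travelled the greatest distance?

the magenta capsule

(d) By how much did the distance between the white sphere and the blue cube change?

+1.2

They were about 6.7 units apart before and 7.9 after — 1.2 units further apart.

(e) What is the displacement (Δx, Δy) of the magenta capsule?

(-1.2, -3.0)

From the two frames, the magenta capsule sits at roughly (7.0, 6.2) before and (5.8, 3.2) after.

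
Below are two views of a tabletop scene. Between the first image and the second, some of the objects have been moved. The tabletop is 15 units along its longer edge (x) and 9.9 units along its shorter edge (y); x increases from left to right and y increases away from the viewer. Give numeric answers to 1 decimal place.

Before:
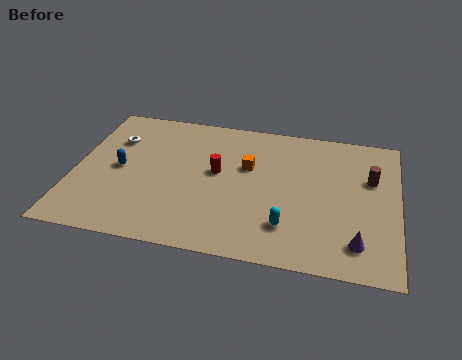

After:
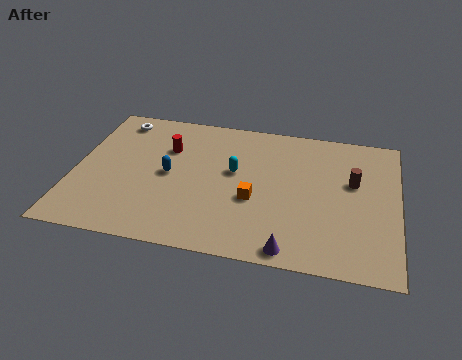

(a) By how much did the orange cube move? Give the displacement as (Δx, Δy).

(0.4, -2.3)

The orange cube was at about (8.0, 6.2) and moved to about (8.4, 3.9).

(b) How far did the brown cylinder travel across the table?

0.9

The brown cylinder was near (13.7, 6.4) before and (12.9, 6.0) after, so it travelled √(0.8² + 0.4²) ≈ 0.9 units.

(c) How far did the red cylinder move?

2.7

The red cylinder was near (6.6, 5.5) before and (4.2, 6.8) after, so it travelled √(2.4² + 1.3²) ≈ 2.7 units.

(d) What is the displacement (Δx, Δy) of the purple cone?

(-3.0, -1.0)

From the two frames, the purple cone sits at roughly (13.2, 1.9) before and (10.2, 0.9) after.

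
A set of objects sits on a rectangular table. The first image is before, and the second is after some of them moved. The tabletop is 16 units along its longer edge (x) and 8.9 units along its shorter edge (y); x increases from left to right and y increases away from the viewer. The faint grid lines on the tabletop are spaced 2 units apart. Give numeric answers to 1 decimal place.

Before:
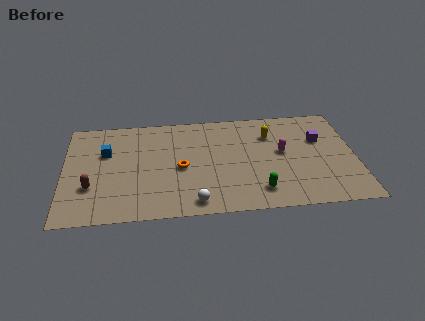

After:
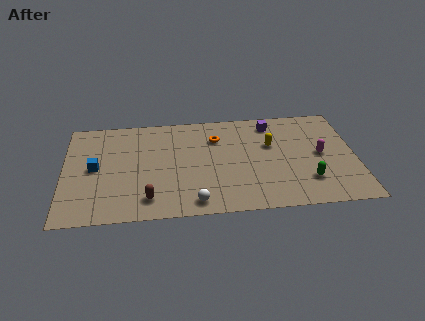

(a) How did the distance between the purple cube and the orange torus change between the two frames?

-4.6

They were about 7.9 units apart before and 3.3 after — 4.6 units closer together.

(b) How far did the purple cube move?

3.1

From (14.1, 5.8) to (11.5, 7.5), the purple cube covered √(2.6² + 1.7²) ≈ 3.1 units.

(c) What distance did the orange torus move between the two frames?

3.1

The orange torus moved from about (6.4, 4.1) to (8.4, 6.5), a distance of √(2.0² + 2.4²) ≈ 3.1.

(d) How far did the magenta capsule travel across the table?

2.1

The magenta capsule was near (12.0, 4.9) before and (14.1, 4.5) after, so it travelled √(2.1² + 0.4²) ≈ 2.1 units.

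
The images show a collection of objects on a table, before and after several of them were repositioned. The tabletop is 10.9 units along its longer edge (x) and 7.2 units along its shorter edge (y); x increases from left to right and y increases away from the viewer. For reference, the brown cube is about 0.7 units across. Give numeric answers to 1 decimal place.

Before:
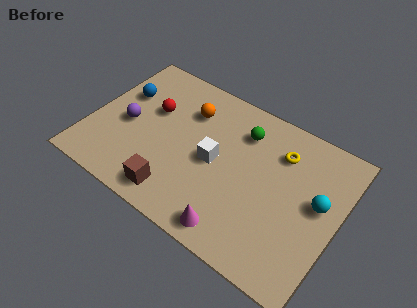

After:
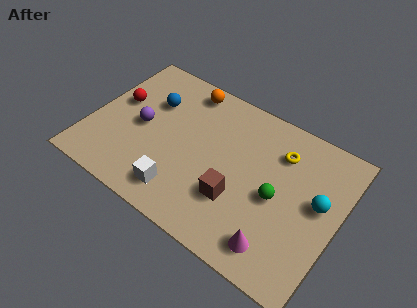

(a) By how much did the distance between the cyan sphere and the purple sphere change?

-0.6

The distance was about 8.4 in the first image and 7.8 in the second, so they moved 0.6 units closer together.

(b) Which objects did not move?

the cyan sphere and the yellow torus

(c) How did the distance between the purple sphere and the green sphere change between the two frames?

+0.8

They were about 5.3 units apart before and 6.1 after — 0.8 units further apart.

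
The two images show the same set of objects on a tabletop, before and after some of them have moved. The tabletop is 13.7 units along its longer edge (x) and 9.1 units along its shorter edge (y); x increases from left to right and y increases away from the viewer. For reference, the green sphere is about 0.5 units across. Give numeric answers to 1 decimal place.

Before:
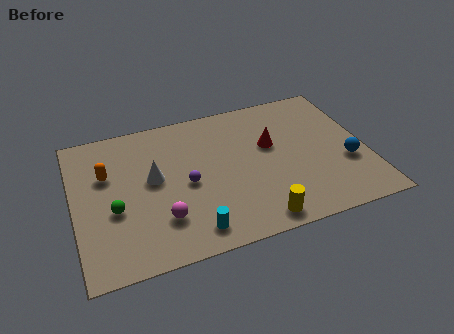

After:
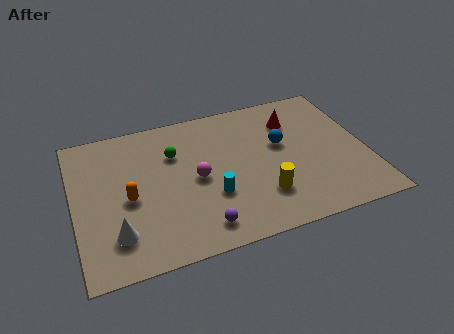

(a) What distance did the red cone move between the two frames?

1.8

The red cone was near (9.3, 5.5) before and (10.5, 6.8) after, so it travelled √(1.2² + 1.3²) ≈ 1.8 units.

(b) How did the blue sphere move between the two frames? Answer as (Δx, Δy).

(-2.9, 2.1)

The blue sphere was at about (12.7, 3.3) and moved to about (9.8, 5.4).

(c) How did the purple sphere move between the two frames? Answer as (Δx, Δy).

(0.4, -2.8)

From the two frames, the purple sphere sits at roughly (5.2, 4.2) before and (5.6, 1.4) after.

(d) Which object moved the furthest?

the green sphere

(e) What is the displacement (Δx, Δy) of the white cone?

(-1.9, -2.9)

The white cone was at about (3.7, 5.0) and moved to about (1.8, 2.1).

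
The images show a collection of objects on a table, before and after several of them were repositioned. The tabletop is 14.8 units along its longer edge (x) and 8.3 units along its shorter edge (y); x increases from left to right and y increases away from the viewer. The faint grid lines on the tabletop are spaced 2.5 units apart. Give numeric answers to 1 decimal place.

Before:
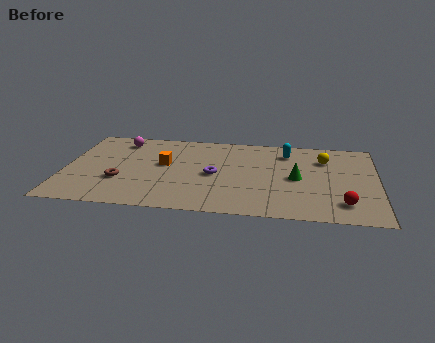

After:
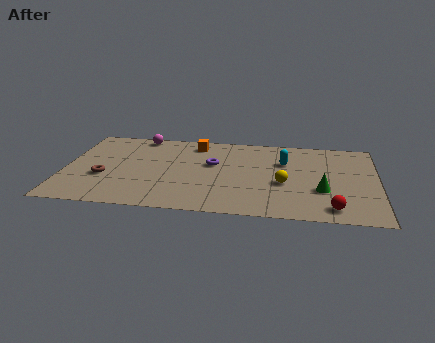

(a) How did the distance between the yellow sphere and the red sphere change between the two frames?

-1.3

They were about 4.5 units apart before and 3.2 after — 1.3 units closer together.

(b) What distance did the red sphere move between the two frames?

0.7

The red sphere moved from about (13.2, 1.7) to (12.7, 1.2), a distance of √(0.5² + 0.5²) ≈ 0.7.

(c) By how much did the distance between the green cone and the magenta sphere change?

+0.9

Before: roughly 9.0 units apart; after: 9.9. That's 0.9 units further apart.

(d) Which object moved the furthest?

the yellow sphere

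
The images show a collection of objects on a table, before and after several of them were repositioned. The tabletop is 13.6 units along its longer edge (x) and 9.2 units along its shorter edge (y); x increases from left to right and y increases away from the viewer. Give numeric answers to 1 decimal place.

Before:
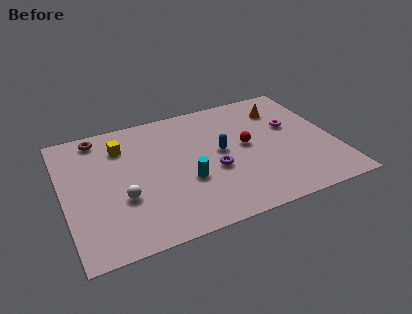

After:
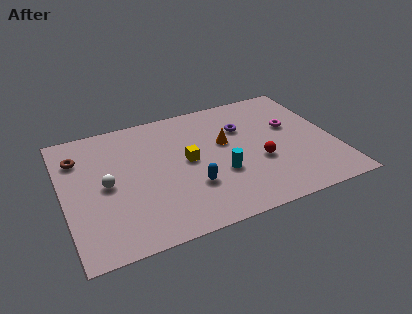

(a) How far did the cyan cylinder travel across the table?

1.7

The cyan cylinder was near (6.0, 3.4) before and (7.7, 3.3) after, so it travelled √(1.7² + 0.1²) ≈ 1.7 units.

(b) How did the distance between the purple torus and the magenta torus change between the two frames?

-2.1

Before: roughly 4.6 units apart; after: 2.5. That's 2.1 units closer together.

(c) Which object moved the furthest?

the yellow cube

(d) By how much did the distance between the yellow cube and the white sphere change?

+0.4

Before: roughly 3.7 units apart; after: 4.1. That's 0.4 units further apart.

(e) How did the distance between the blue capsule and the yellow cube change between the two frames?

-3.3

They were about 5.2 units apart before and 1.9 after — 3.3 units closer together.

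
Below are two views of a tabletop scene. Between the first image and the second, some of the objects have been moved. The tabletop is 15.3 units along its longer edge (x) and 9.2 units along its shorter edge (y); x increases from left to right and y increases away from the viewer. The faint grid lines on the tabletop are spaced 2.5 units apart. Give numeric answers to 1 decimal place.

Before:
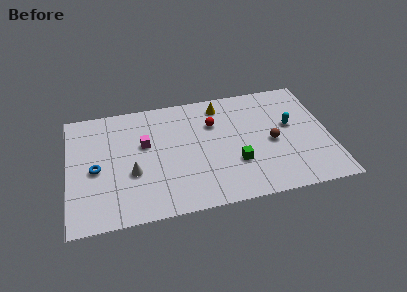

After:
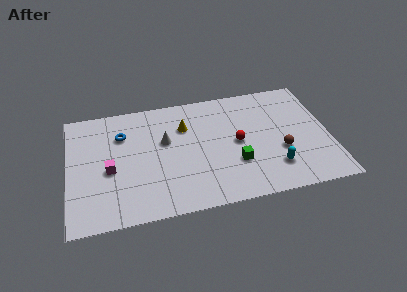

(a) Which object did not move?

the green cube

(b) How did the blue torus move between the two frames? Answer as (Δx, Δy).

(1.6, 2.4)

The blue torus started near (1.6, 4.2) and ended near (3.2, 6.6).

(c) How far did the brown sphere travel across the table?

0.9

The brown sphere moved from about (11.9, 4.2) to (12.4, 3.4), a distance of √(0.5² + 0.8²) ≈ 0.9.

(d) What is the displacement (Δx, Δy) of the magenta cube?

(-2.1, -1.6)

The magenta cube started near (4.5, 5.6) and ended near (2.4, 4.0).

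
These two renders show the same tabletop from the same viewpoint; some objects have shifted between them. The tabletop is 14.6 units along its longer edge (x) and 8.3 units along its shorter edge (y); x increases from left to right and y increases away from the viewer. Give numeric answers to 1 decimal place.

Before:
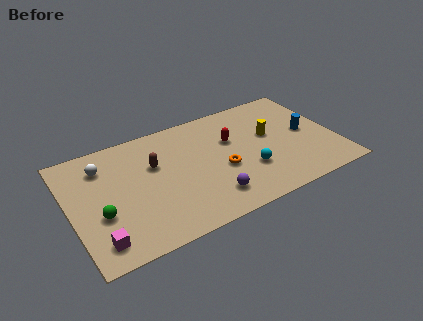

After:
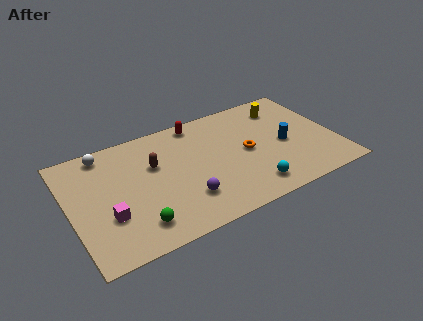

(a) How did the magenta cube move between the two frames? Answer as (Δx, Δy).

(0.7, 1.4)

From the two frames, the magenta cube sits at roughly (1.2, 1.4) before and (1.9, 2.8) after.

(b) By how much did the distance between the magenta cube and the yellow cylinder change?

+0.5

Before: roughly 10.5 units apart; after: 11.0. That's 0.5 units further apart.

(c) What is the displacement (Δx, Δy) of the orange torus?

(1.5, 0.7)

The orange torus started near (8.2, 3.4) and ended near (9.7, 4.1).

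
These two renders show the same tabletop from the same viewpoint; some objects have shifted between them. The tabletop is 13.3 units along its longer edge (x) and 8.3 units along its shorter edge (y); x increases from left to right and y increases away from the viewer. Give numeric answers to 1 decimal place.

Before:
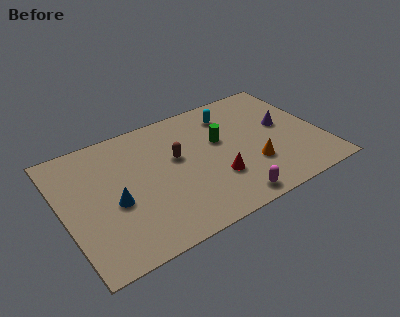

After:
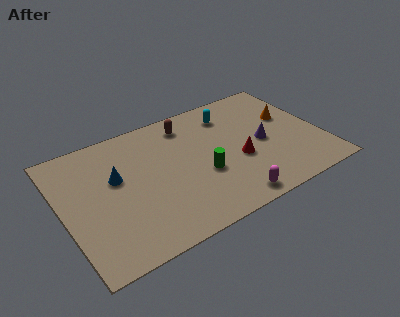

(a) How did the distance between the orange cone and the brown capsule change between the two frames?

+1.1

Before: roughly 4.3 units apart; after: 5.4. That's 1.1 units further apart.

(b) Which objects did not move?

the cyan capsule and the magenta capsule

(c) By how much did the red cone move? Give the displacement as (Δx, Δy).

(1.3, 0.7)

The red cone started near (7.6, 2.6) and ended near (8.9, 3.3).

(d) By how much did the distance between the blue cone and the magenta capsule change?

+0.5

Before: roughly 6.1 units apart; after: 6.6. That's 0.5 units further apart.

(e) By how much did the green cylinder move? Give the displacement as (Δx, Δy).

(-1.2, -1.8)

The green cylinder started near (8.2, 5.0) and ended near (7.0, 3.2).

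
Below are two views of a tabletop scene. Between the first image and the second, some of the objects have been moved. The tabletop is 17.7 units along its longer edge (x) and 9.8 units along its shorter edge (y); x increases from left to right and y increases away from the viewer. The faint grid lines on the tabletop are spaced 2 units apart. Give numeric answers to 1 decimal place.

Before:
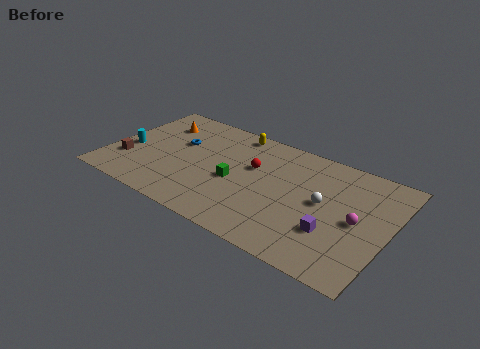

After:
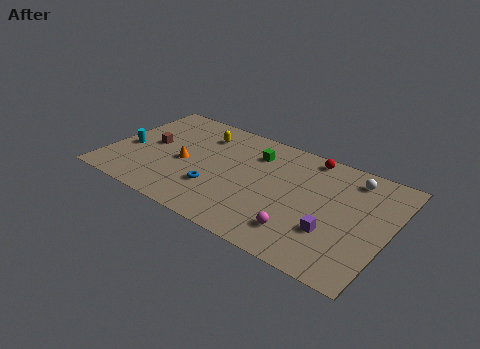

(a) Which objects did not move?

the cyan cylinder and the purple cube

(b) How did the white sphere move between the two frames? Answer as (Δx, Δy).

(1.4, 3.0)

From the two frames, the white sphere sits at roughly (13.6, 5.2) before and (15.0, 8.2) after.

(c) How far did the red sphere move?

4.2

From (9.0, 6.1) to (12.2, 8.8), the red sphere covered √(3.2² + 2.7²) ≈ 4.2 units.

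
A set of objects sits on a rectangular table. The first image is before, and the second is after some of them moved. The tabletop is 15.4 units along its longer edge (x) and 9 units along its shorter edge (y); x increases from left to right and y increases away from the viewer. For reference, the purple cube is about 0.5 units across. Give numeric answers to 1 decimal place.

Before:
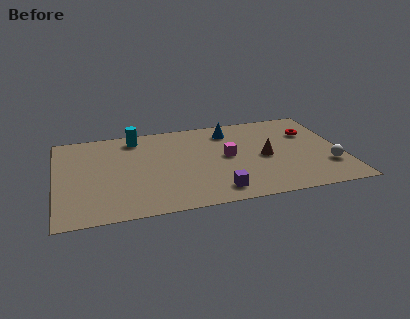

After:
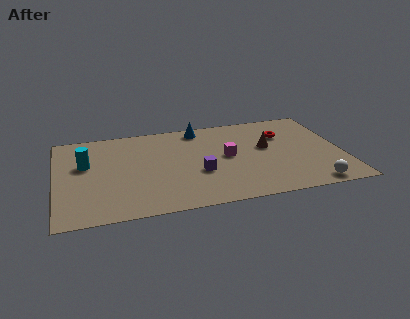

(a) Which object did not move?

the magenta cube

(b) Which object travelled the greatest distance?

the cyan cylinder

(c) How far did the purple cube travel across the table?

2.2

From (8.4, 1.4) to (7.6, 3.4), the purple cube covered √(0.8² + 2.0²) ≈ 2.2 units.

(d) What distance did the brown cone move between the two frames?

1.0

From (11.2, 4.2) to (11.4, 5.2), the brown cone covered √(0.2² + 1.0²) ≈ 1.0 units.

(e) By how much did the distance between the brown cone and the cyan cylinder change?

+2.2

They were about 7.6 units apart before and 9.8 after — 2.2 units further apart.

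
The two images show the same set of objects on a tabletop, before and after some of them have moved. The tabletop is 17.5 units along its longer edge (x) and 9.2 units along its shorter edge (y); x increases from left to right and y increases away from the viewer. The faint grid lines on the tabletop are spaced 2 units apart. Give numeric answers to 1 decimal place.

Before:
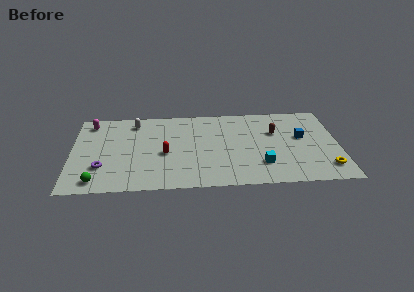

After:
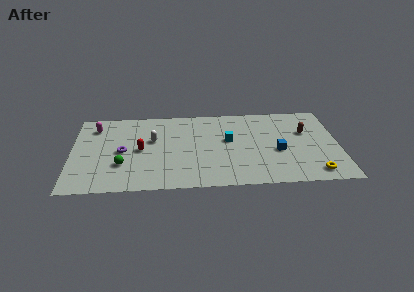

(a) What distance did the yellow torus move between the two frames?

0.9

The yellow torus moved from about (16.6, 1.8) to (15.8, 1.3), a distance of √(0.8² + 0.5²) ≈ 0.9.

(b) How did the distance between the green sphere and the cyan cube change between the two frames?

-3.4

They were about 10.8 units apart before and 7.4 after — 3.4 units closer together.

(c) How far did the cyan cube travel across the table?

3.6

The cyan cube moved from about (12.4, 2.4) to (10.3, 5.3), a distance of √(2.1² + 2.9²) ≈ 3.6.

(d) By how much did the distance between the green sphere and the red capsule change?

-3.2

The distance was about 5.2 in the first image and 2.0 in the second, so they moved 3.2 units closer together.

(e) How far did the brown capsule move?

2.0

From (13.4, 6.0) to (15.4, 5.9), the brown capsule covered √(2.0² + 0.1²) ≈ 2.0 units.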